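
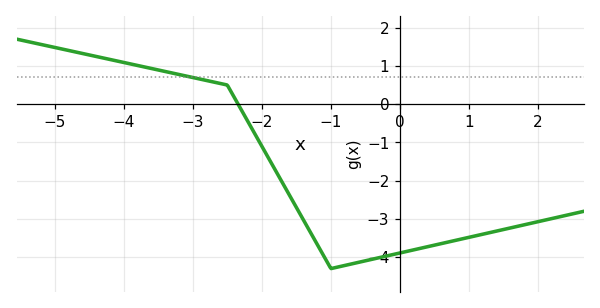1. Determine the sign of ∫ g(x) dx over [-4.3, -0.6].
negative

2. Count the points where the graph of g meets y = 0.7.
1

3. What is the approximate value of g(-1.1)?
-4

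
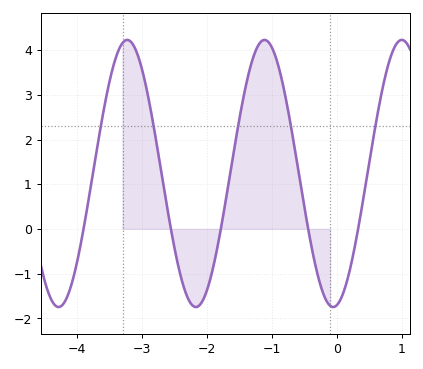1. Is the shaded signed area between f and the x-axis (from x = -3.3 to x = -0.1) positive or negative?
positive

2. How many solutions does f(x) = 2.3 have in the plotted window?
5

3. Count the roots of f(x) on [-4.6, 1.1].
5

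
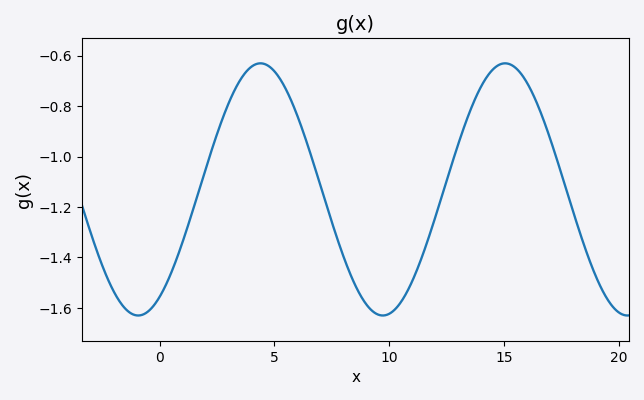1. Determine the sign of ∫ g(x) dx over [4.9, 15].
negative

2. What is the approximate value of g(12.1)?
-1.22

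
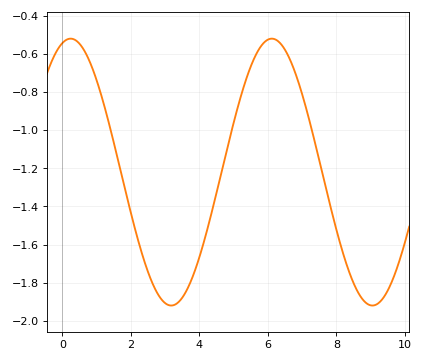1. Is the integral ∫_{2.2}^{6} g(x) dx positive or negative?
negative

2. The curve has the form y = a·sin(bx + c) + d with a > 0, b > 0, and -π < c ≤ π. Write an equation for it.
y = 0.7sin(1.1x + 1.3) - 1.22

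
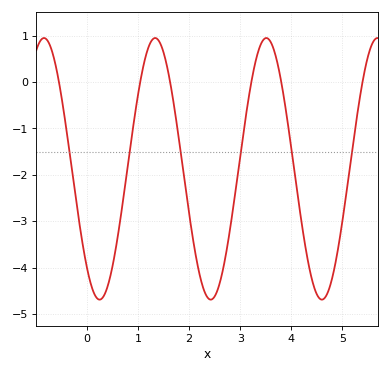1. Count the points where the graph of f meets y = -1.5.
6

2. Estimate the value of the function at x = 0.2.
-4.7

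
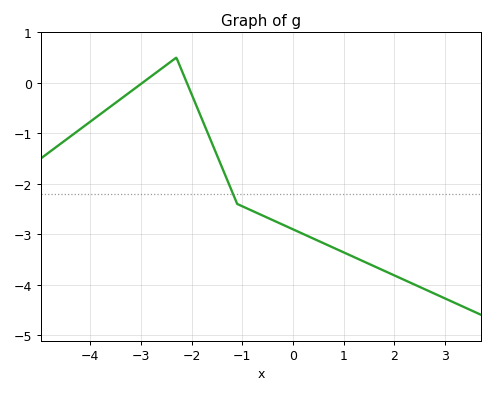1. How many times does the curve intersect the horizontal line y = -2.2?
1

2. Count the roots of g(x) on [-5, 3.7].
2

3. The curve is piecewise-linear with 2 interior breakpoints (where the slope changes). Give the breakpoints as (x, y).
(-2.3, 0.5); (-1.1, -2.4)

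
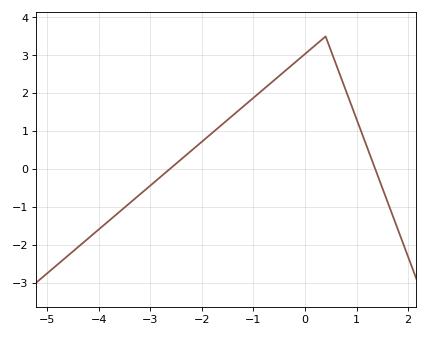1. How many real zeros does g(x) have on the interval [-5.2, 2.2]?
2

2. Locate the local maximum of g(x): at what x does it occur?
0.398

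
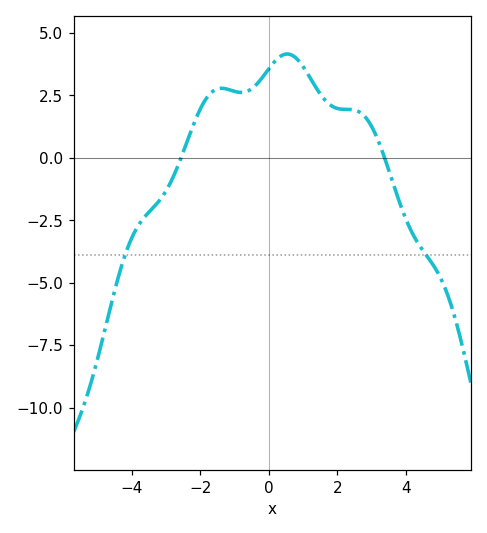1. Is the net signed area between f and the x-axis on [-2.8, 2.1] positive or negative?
positive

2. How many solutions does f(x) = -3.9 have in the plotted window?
2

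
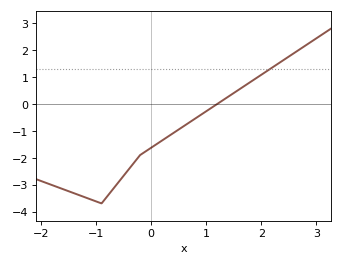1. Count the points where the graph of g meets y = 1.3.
1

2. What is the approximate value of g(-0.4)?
-2.41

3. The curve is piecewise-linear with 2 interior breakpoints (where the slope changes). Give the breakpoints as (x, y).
(-0.9, -3.7); (-0.2, -1.9)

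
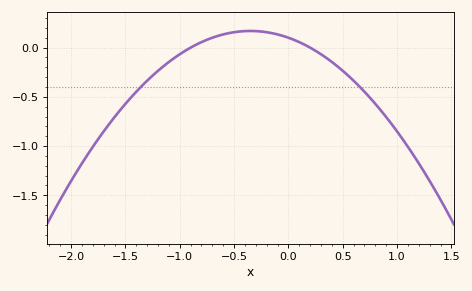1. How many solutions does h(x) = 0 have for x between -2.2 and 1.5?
2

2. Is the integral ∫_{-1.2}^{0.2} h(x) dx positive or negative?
positive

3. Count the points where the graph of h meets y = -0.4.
2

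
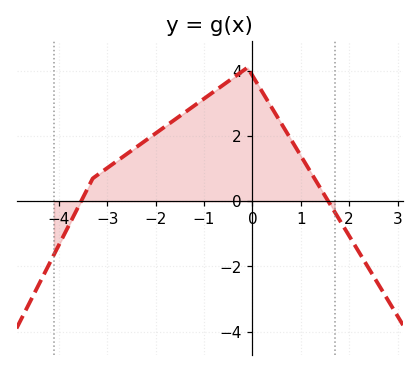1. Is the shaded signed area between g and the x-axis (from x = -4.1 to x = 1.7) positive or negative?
positive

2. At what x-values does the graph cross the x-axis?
-3.54, 1.57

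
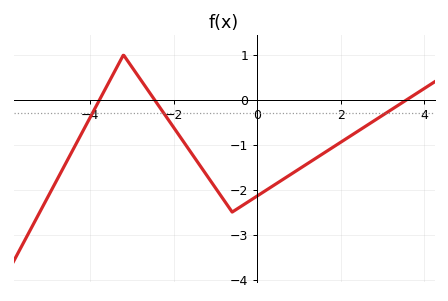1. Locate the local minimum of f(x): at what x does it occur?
-0.597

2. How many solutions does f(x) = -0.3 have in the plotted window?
3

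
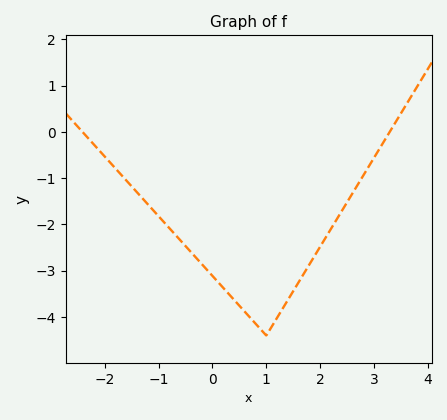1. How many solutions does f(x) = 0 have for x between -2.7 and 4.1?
2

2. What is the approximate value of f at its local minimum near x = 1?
-4.4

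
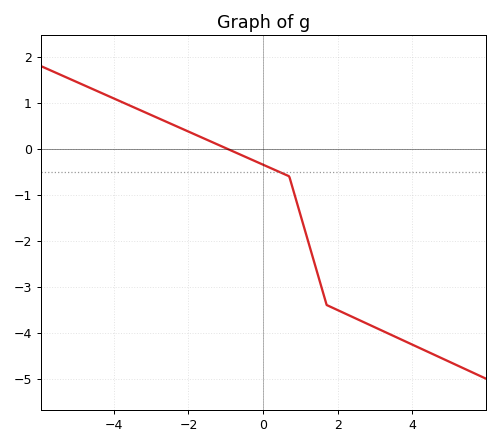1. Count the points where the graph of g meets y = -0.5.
1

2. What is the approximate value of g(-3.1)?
0.8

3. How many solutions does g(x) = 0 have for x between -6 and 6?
1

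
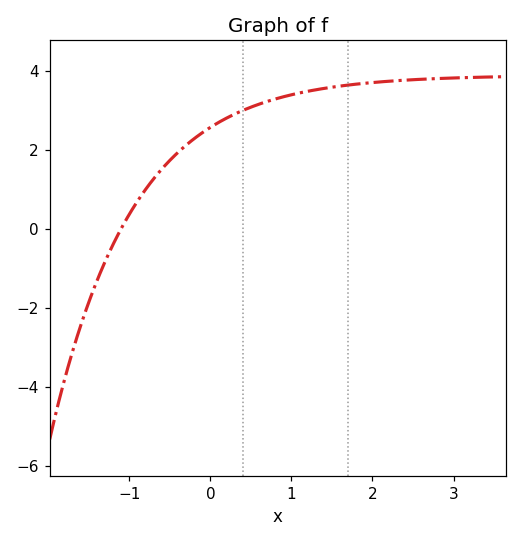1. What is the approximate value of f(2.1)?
3.72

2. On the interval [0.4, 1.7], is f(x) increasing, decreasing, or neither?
increasing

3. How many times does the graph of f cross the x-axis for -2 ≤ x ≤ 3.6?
1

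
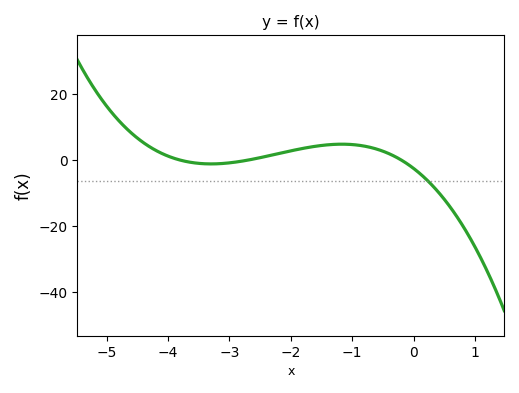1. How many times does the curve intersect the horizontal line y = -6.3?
1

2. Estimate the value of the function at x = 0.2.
-5.75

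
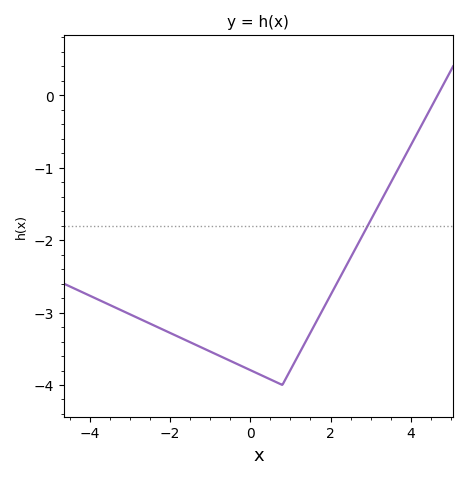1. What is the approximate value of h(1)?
-3.79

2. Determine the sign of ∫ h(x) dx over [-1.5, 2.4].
negative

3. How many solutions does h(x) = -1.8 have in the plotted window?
1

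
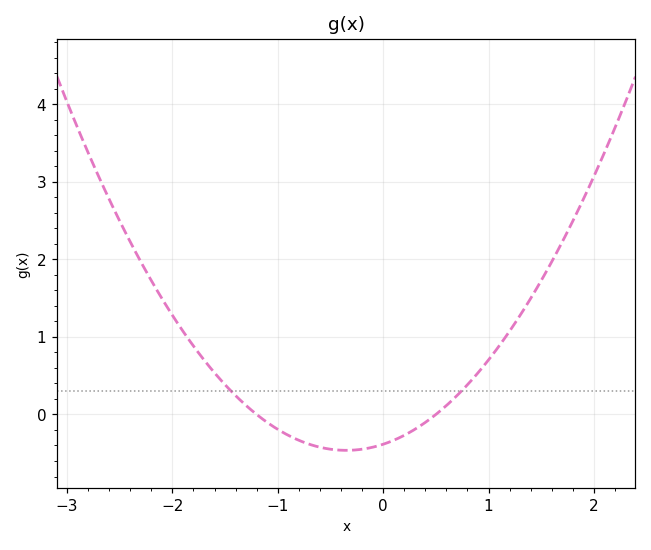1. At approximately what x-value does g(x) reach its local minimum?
-0.35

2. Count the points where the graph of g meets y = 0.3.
2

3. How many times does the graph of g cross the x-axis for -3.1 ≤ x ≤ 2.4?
2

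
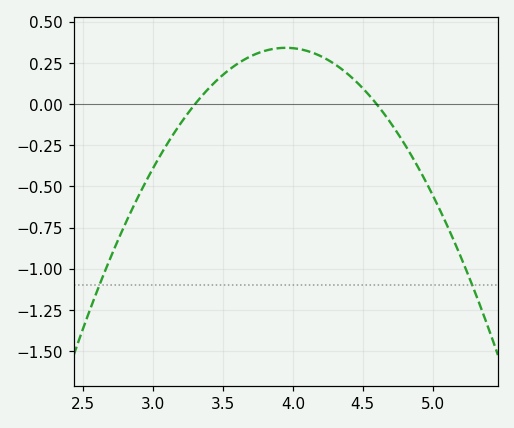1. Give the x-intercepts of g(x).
3.3, 4.6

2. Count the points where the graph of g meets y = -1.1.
2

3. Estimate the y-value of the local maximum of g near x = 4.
0.342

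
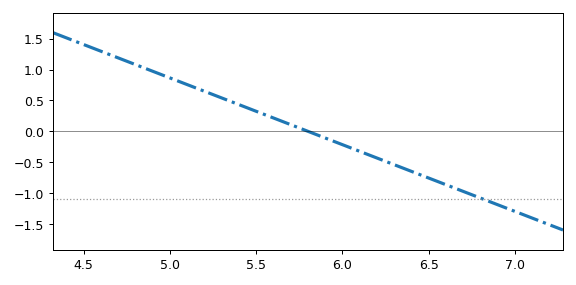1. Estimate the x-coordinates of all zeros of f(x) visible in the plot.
5.8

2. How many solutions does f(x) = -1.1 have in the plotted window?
1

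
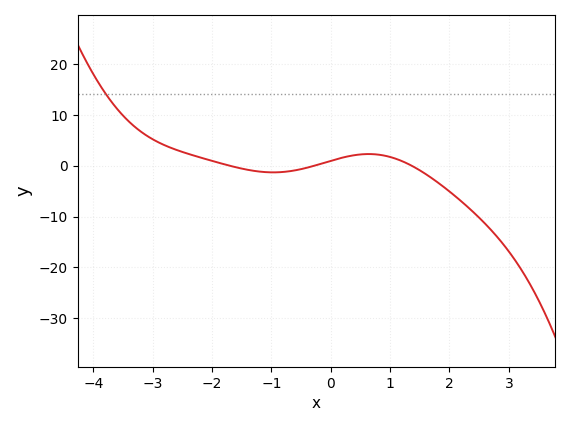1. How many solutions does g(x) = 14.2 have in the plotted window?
1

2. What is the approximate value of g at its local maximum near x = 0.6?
2.32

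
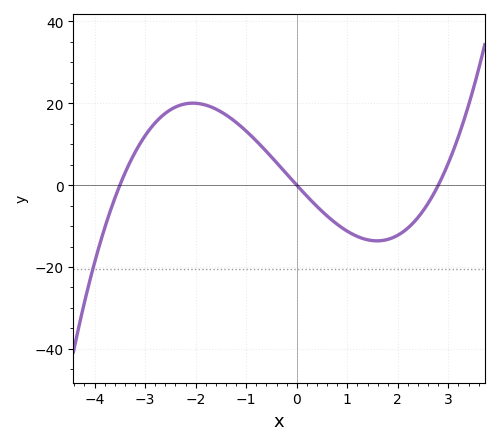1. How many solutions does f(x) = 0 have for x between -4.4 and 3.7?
3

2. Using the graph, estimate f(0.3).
-3.96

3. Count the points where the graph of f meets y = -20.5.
1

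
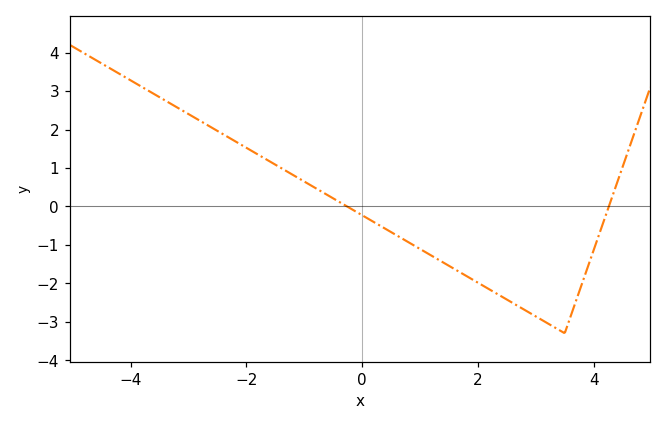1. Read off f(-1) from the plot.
0.646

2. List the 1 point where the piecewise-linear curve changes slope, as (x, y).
(3.5, -3.3)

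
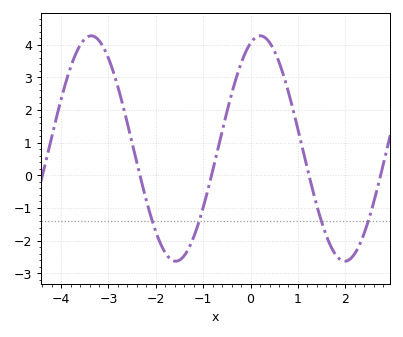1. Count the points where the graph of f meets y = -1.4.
4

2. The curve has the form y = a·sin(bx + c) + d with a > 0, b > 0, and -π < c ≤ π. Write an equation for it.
y = 3.45sin(1.8x + 1.2) + 0.82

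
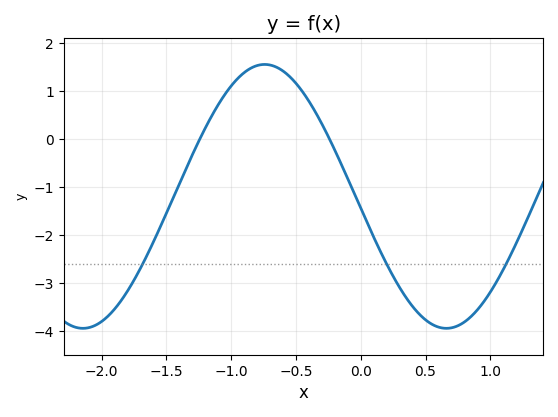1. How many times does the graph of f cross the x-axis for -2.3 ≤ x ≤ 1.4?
2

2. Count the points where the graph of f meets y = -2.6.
3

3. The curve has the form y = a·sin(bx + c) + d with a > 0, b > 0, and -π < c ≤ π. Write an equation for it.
y = 2.75sin(2.2x - 3.1) - 1.2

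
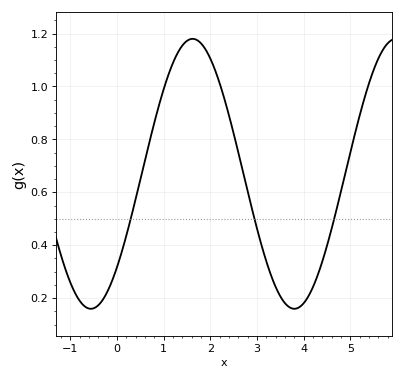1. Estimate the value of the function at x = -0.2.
0.228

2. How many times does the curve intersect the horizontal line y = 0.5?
3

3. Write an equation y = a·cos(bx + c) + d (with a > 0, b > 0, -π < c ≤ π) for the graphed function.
y = 0.51cos(1.44x - 2.33) + 0.67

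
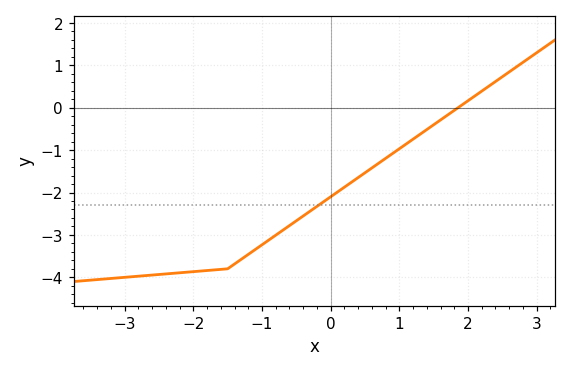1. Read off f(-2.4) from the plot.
-3.9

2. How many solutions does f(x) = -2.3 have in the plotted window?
1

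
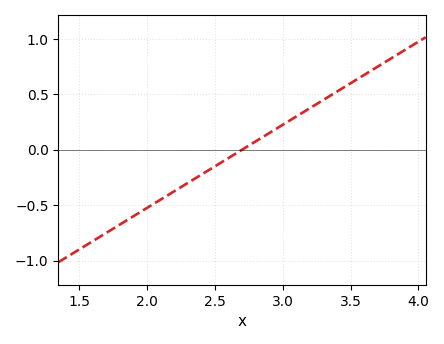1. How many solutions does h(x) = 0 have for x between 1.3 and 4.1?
1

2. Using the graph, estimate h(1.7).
-0.75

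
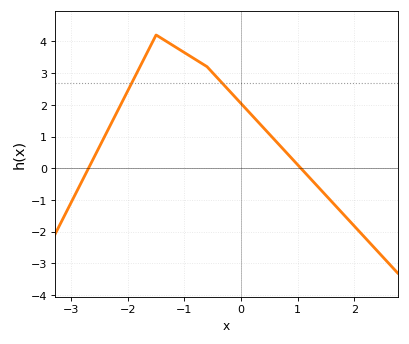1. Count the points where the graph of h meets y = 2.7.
2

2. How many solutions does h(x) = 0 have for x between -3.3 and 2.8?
2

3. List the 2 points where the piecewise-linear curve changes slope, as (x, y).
(-1.5, 4.2); (-0.6, 3.2)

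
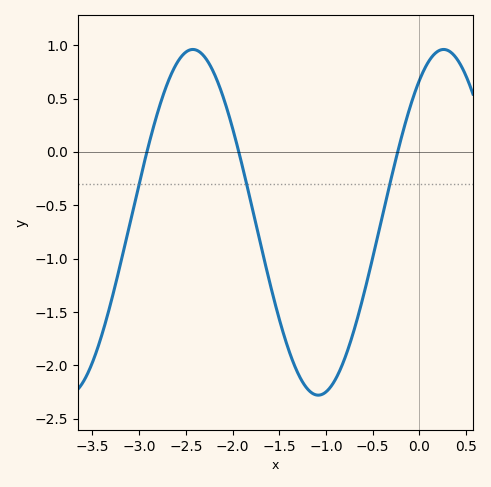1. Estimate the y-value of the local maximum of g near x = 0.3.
0.96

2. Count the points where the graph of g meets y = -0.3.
3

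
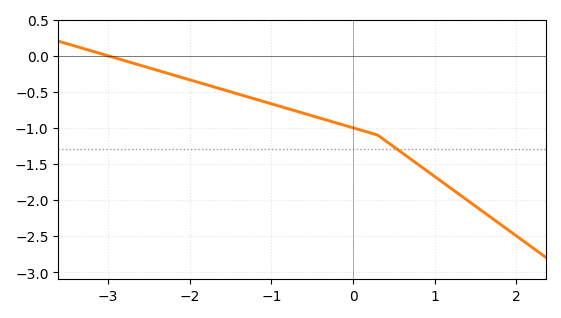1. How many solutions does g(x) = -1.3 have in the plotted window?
1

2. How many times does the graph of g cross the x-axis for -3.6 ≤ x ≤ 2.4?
1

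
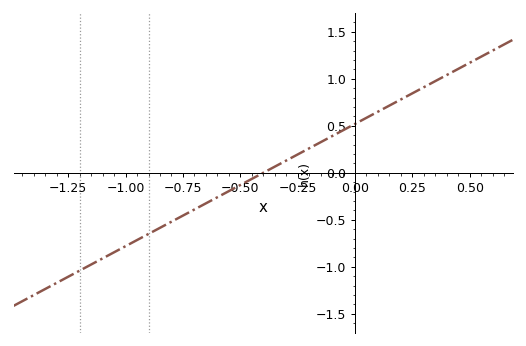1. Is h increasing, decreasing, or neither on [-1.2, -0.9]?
increasing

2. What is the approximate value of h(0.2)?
0.78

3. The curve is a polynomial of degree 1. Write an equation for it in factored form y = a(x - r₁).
y = 1.3(x + 0.4)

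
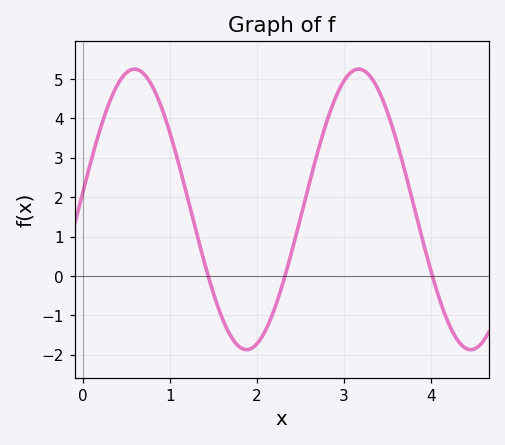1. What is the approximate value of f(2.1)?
-1.4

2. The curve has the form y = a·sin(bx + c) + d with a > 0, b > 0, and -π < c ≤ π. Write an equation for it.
y = 3.56sin(2.4x + 0.12) + 1.69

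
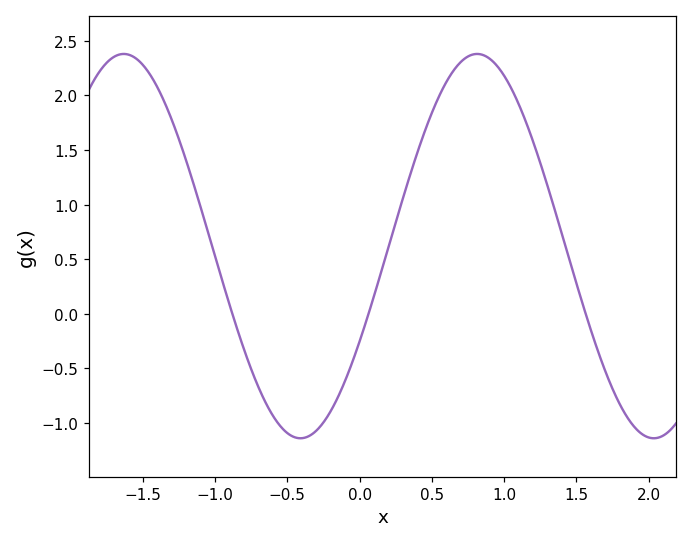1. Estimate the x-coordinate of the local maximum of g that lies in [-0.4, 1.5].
0.8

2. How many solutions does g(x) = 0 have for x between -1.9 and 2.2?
3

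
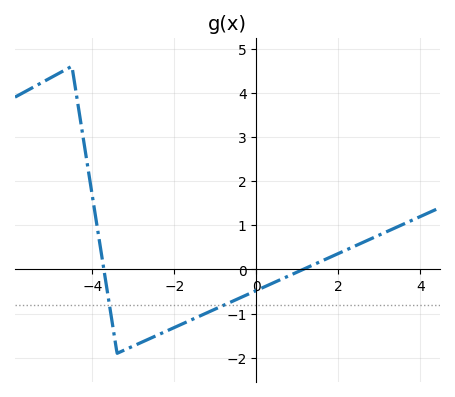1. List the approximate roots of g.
-3.72, 1.14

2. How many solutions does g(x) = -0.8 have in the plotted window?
2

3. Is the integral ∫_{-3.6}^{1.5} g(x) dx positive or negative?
negative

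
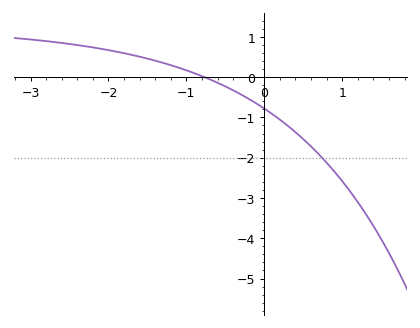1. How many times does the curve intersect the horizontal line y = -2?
1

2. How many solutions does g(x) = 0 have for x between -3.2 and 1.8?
1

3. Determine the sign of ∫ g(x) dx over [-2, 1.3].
negative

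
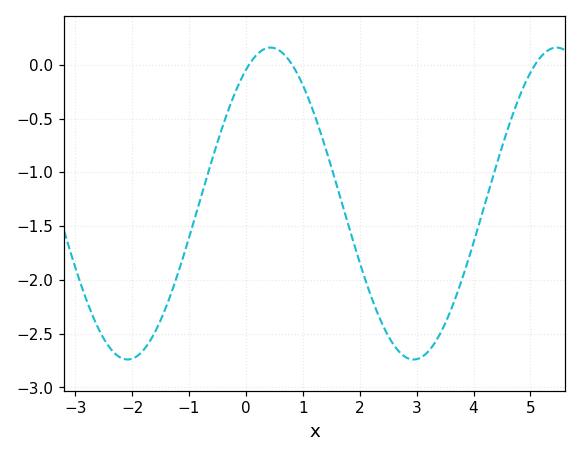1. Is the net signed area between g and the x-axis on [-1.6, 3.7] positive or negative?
negative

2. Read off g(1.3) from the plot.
-0.612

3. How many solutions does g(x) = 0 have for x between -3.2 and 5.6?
3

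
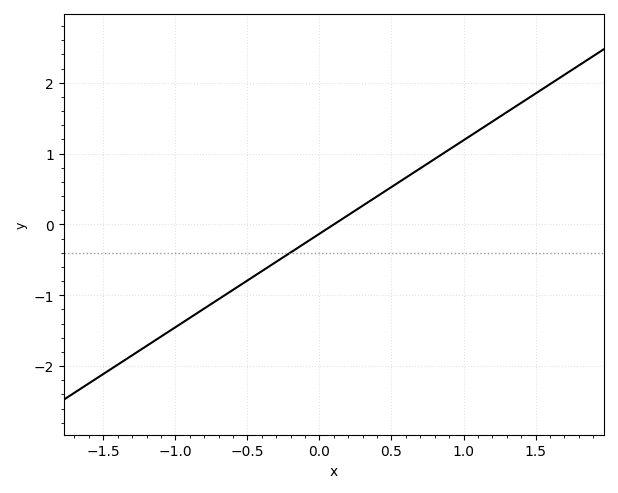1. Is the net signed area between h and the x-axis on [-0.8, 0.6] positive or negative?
negative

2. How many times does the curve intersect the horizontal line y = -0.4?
1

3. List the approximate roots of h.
0.1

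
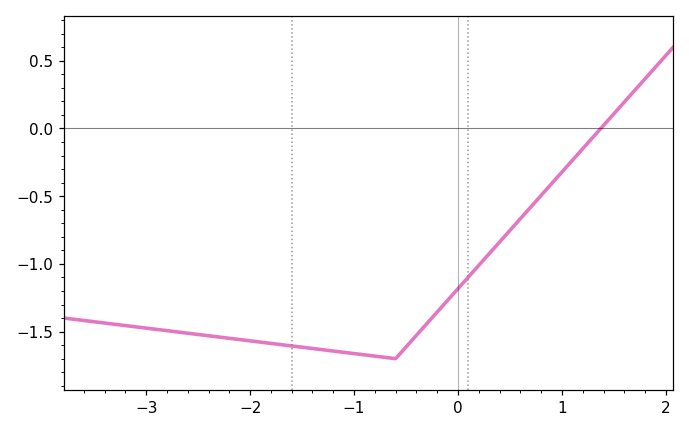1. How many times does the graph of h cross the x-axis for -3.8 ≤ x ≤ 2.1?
1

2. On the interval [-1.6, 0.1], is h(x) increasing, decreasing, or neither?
neither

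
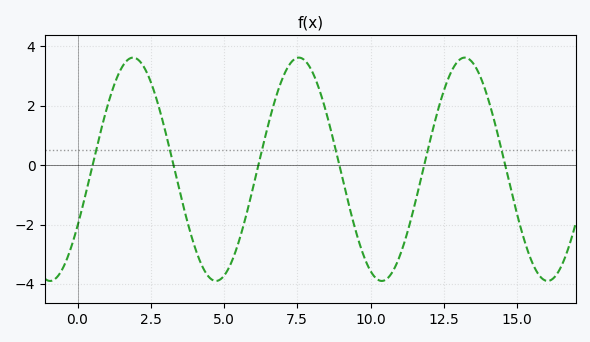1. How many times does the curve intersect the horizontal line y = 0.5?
6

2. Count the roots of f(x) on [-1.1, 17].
6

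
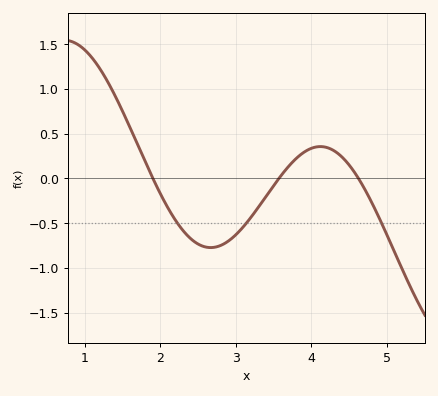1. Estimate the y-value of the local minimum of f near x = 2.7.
-0.773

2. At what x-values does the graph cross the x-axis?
1.9, 3.57, 4.63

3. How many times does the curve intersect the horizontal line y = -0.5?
3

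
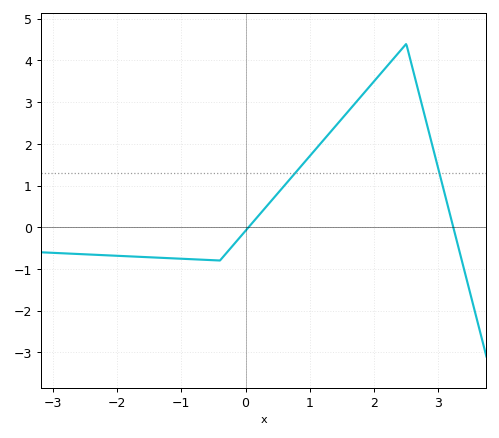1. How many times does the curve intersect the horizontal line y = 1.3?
2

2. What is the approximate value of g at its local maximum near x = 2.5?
4.4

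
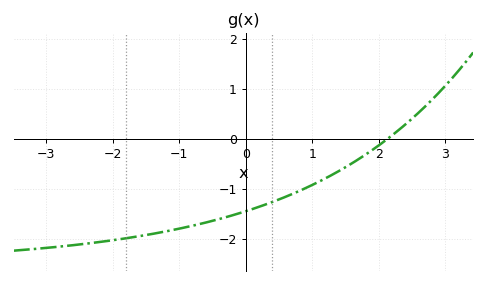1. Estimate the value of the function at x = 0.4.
-1.26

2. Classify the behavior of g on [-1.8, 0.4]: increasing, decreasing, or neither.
increasing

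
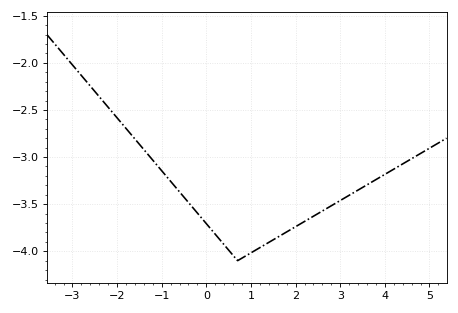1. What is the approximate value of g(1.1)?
-4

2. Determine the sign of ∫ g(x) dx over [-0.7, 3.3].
negative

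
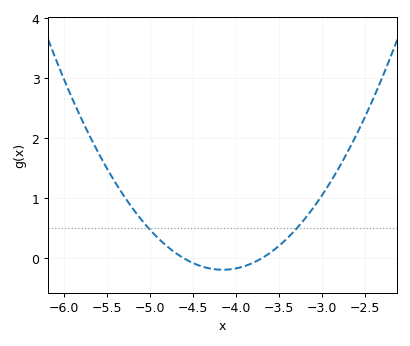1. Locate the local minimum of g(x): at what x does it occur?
-4.15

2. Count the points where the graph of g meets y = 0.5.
2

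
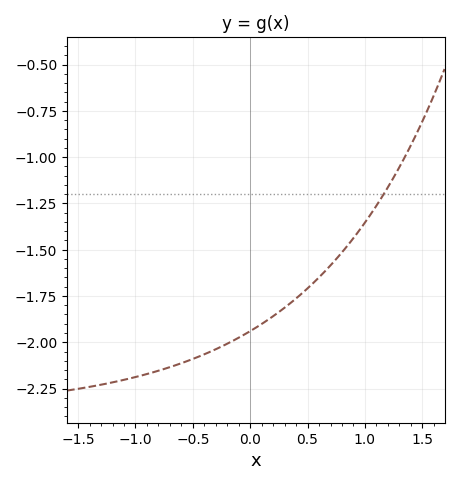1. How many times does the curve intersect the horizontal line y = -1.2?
1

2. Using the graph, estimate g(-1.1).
-2.2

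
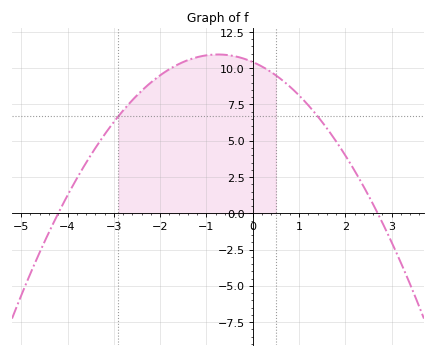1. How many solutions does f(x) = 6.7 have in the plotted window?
2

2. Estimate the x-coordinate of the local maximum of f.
-0.75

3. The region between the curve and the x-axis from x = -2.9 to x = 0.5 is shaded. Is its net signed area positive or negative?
positive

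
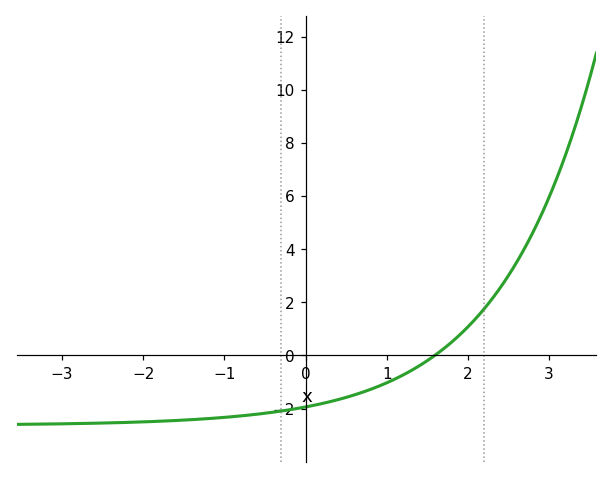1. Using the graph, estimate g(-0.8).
-2.28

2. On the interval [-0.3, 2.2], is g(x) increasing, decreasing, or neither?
increasing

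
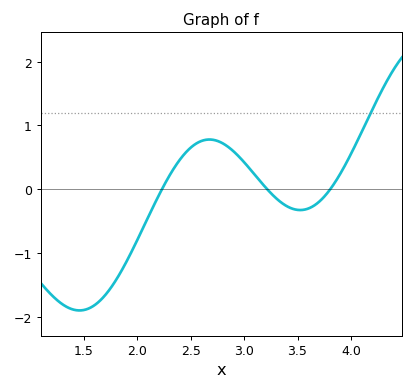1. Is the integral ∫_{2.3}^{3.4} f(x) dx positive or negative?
positive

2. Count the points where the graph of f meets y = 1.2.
1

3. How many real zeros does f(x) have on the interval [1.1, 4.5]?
3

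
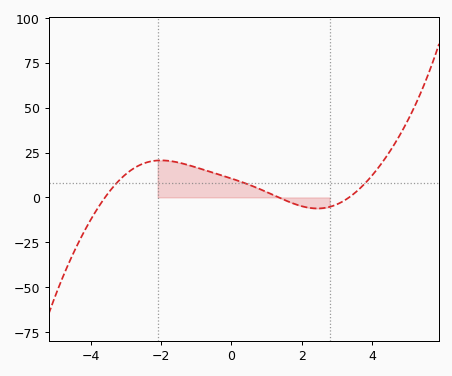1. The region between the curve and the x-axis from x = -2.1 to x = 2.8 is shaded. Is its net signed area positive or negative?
positive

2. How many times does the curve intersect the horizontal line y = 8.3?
3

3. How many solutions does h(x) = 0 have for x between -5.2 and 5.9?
3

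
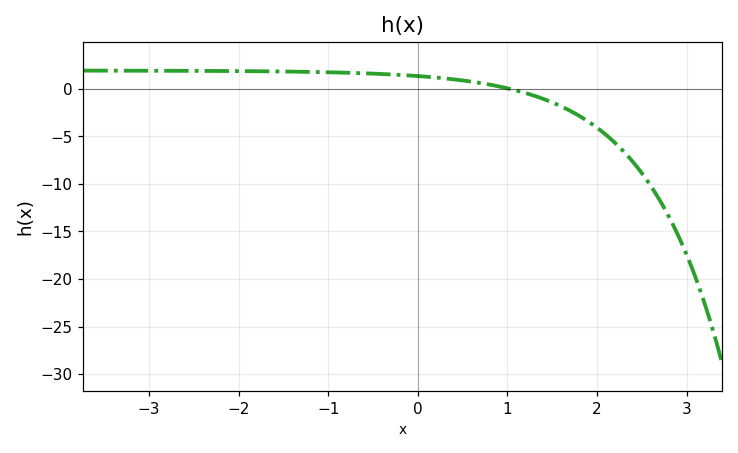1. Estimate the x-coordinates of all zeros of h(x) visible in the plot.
1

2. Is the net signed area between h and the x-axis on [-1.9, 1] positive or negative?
positive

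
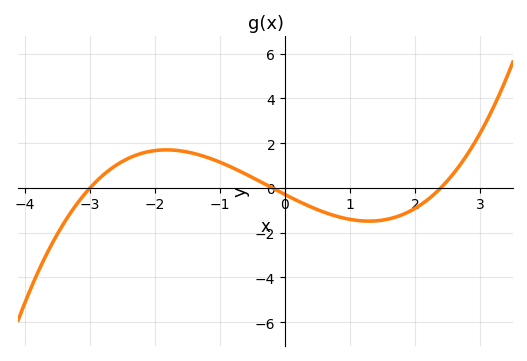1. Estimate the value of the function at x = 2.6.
0.659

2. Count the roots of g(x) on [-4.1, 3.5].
3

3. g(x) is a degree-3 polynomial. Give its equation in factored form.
y = 0.21(x + 3)(x + 0.2)(x - 2.4)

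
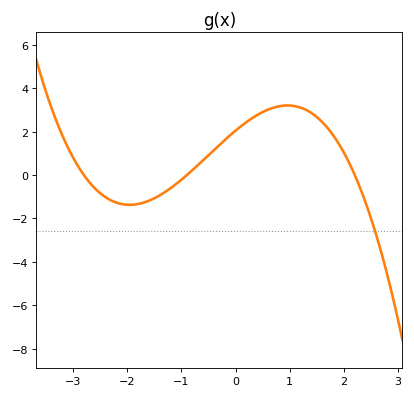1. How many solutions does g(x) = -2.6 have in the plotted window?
1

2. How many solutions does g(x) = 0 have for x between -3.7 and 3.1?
3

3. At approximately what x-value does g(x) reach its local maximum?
0.957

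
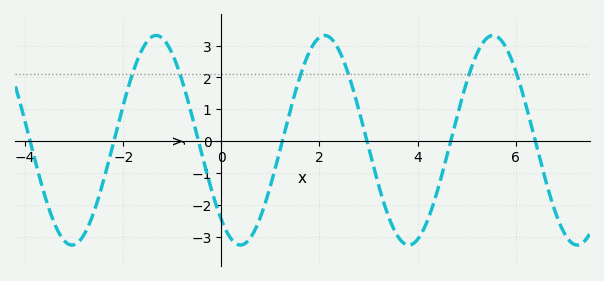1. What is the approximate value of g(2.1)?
3.32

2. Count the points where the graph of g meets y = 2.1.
6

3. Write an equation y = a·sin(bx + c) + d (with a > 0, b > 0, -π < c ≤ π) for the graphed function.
y = 3.29sin(1.83x - 2.28) + 0.03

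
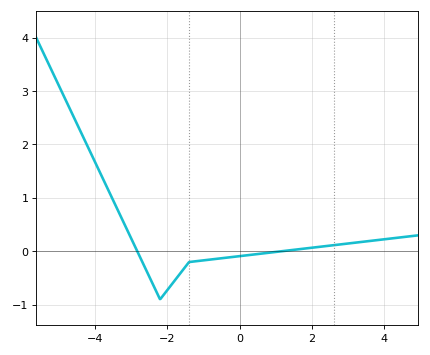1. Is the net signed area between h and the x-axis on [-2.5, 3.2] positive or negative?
negative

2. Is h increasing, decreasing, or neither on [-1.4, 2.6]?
increasing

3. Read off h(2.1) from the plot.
0.076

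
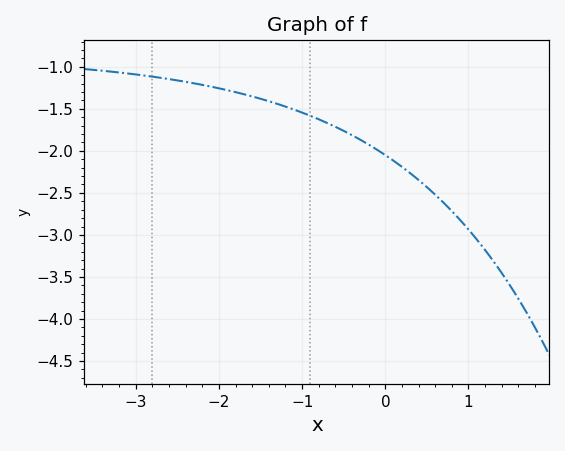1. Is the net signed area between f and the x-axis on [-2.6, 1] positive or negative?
negative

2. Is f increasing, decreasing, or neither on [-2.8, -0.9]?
decreasing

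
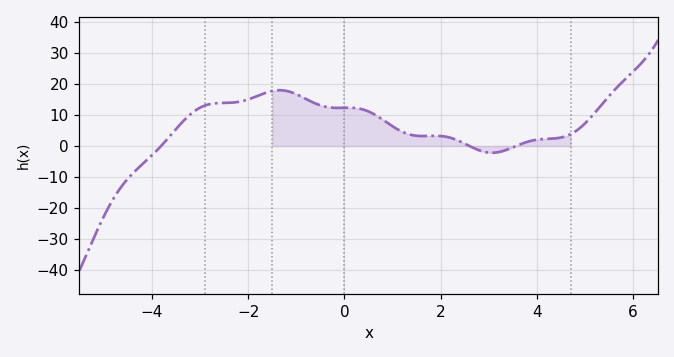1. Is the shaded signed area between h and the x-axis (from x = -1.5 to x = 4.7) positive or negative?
positive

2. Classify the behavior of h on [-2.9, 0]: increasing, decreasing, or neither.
neither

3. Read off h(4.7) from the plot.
3.81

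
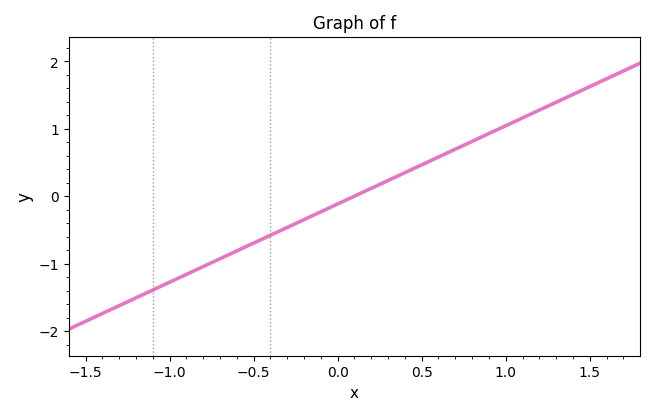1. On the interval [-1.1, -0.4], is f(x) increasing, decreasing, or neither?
increasing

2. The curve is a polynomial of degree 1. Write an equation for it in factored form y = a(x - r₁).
y = 1.16(x - 0.1)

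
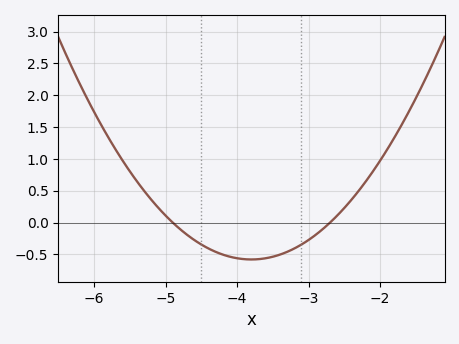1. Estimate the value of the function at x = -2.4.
0.36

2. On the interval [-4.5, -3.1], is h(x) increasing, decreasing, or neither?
neither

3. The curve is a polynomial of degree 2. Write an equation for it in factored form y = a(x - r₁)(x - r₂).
y = 0.48(x + 4.9)(x + 2.7)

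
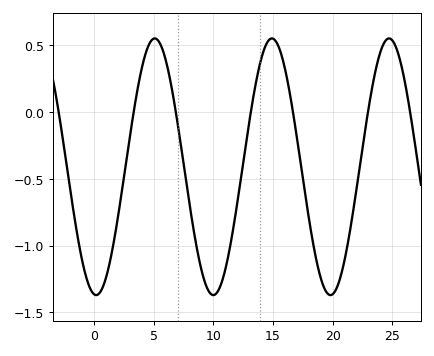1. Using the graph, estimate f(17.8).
-0.7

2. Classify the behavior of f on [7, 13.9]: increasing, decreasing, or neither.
neither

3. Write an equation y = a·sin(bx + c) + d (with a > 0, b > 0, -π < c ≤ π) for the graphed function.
y = 0.96sin(0.64x - 1.7) - 0.41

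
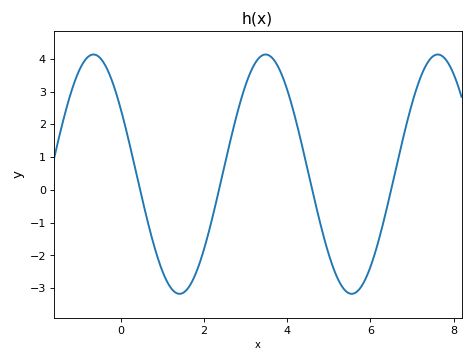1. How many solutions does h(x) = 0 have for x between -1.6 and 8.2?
4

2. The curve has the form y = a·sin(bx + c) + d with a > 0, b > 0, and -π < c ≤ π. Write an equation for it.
y = 3.65sin(1.52x + 2.56) + 0.48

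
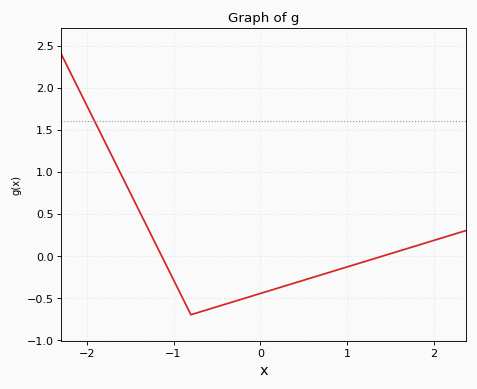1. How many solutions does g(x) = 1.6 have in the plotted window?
1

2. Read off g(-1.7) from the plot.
1.17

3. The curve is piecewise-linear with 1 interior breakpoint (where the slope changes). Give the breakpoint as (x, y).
(-0.8, -0.7)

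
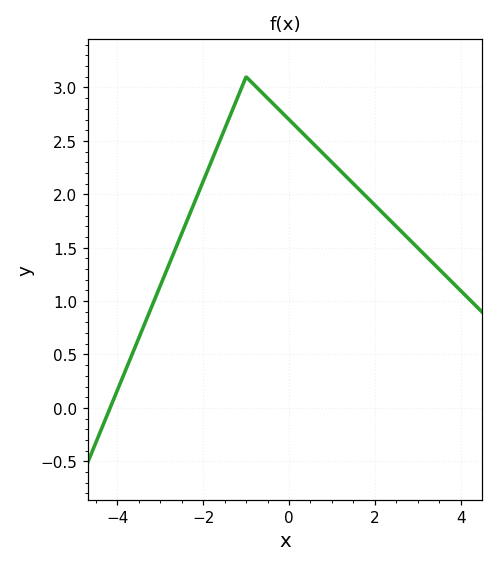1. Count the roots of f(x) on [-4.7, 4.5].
1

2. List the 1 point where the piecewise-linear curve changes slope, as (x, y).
(-1, 3.1)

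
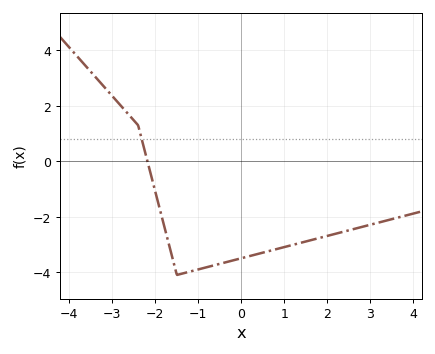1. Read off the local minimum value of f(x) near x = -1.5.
-4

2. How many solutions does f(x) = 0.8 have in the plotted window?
1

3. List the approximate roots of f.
-2.2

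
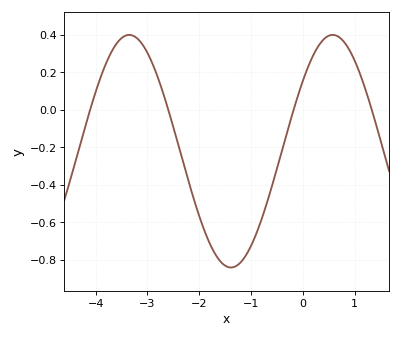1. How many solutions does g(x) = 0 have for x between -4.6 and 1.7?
4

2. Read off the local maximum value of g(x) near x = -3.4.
0.4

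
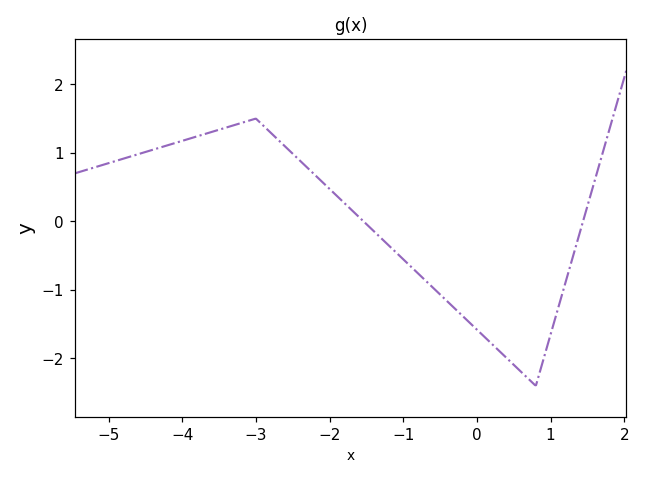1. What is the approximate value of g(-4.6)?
0.98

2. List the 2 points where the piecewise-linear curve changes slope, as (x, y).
(-3, 1.5); (0.8, -2.4)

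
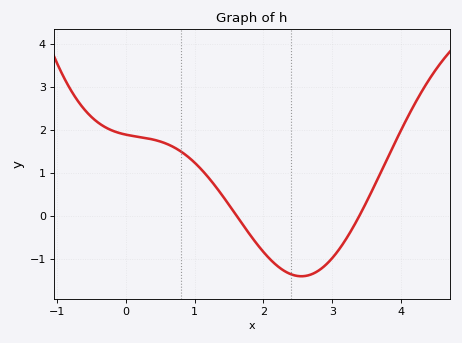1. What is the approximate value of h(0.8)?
1.5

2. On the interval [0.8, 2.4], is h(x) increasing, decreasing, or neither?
decreasing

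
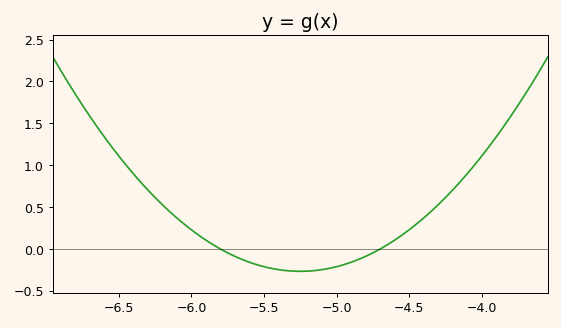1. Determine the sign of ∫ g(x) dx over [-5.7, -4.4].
negative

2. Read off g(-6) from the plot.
0.25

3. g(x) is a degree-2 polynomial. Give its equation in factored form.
y = 0.88(x + 5.8)(x + 4.7)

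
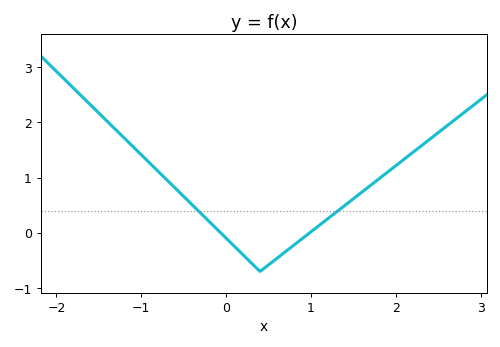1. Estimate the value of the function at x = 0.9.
-0.1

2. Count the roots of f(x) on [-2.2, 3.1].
2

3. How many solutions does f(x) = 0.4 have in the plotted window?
2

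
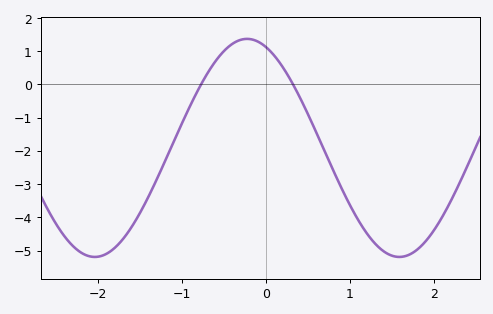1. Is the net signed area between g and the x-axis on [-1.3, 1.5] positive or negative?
negative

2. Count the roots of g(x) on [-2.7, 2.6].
2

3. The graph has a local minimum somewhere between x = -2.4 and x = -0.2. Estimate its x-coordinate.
-2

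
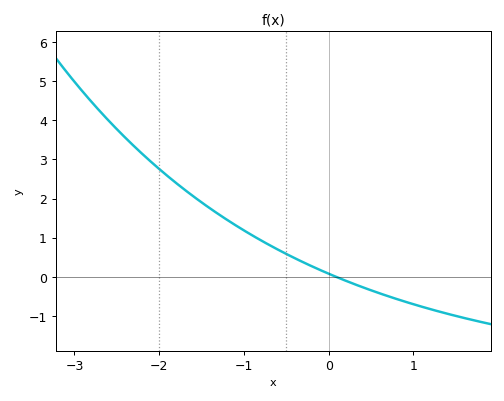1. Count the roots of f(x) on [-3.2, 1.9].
1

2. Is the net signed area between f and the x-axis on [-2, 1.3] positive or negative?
positive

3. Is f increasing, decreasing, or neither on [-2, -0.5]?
decreasing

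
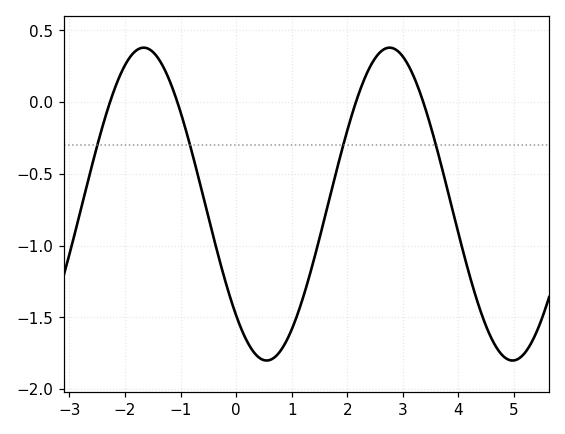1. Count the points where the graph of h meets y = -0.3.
4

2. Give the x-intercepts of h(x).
-2.27, -1.06, 2.16, 3.37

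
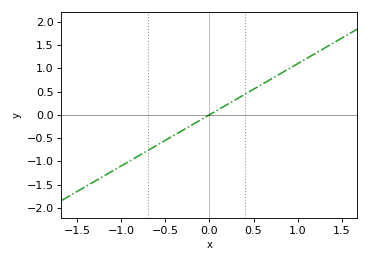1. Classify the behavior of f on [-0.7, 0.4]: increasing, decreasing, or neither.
increasing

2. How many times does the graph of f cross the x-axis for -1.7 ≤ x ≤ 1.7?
1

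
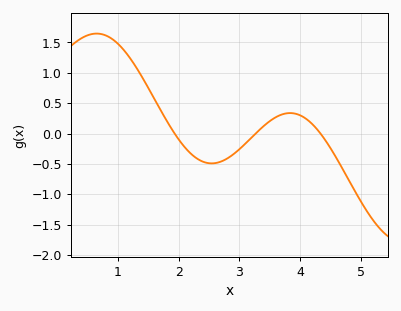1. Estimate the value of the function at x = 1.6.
0.567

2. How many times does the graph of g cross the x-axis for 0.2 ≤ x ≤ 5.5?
3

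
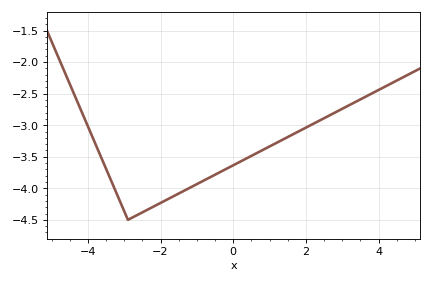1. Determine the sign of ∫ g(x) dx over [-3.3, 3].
negative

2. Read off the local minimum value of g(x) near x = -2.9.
-4.5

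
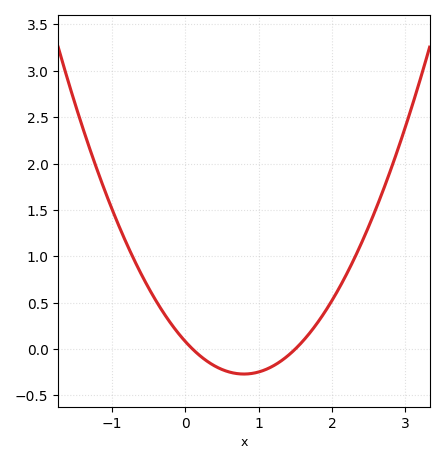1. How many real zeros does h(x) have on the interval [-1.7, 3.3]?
2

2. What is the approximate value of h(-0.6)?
0.809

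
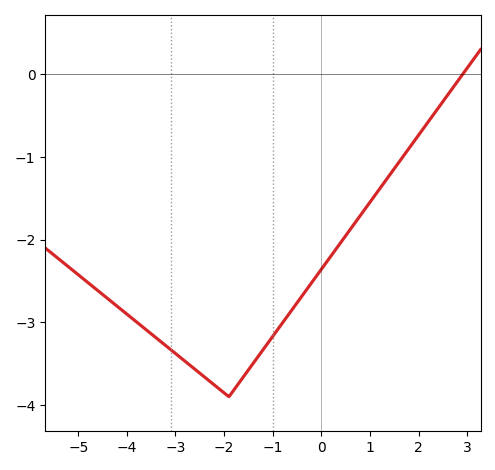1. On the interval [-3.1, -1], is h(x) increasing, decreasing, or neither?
neither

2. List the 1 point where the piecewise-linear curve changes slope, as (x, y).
(-1.9, -3.9)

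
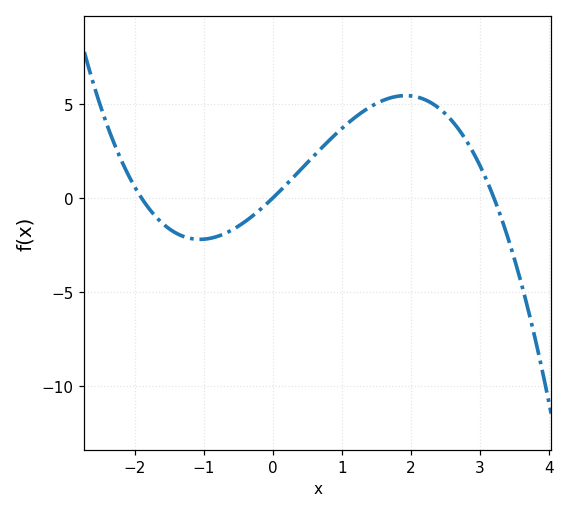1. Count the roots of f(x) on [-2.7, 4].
3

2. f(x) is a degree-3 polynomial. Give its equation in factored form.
y = -0.58(x + 1.9)(x - 0)(x - 3.2)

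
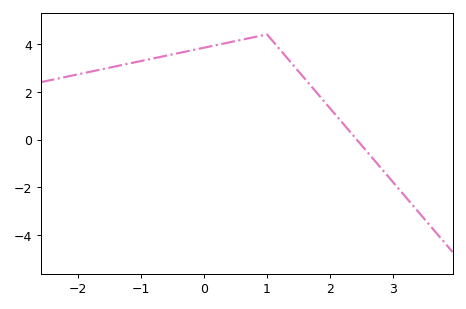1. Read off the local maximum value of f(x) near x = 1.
4.4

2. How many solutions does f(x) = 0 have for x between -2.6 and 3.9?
1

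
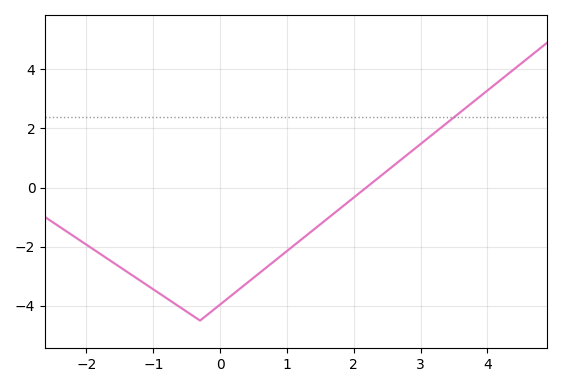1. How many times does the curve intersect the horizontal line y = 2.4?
1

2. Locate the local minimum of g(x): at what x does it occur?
-0.301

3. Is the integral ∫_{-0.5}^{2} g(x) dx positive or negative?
negative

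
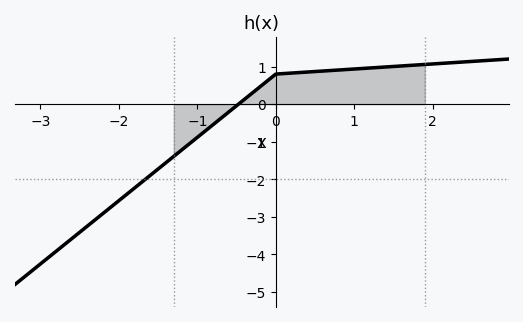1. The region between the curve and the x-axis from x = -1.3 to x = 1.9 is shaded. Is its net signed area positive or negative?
positive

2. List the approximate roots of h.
-0.5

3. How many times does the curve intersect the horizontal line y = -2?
1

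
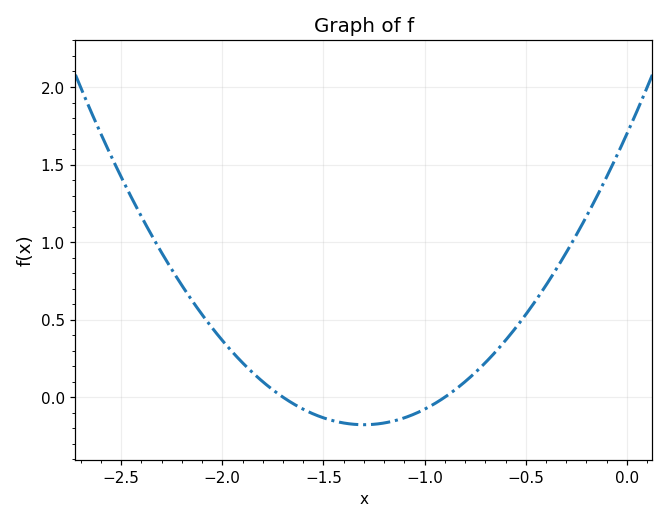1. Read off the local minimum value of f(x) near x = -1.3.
-0.2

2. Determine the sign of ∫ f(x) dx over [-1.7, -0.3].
positive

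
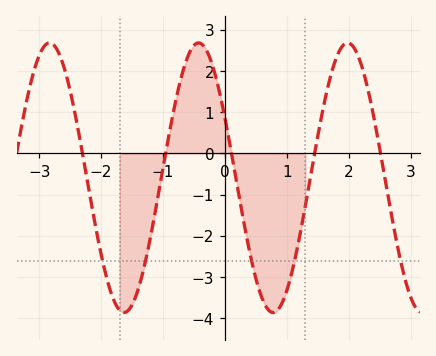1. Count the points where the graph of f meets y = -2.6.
5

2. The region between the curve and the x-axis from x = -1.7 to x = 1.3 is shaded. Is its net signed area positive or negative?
negative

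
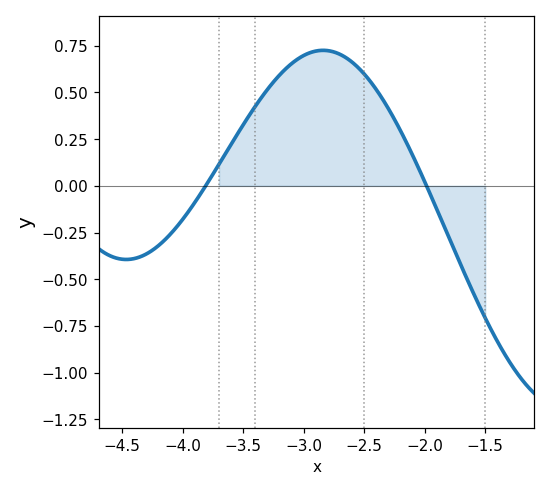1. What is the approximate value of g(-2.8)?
0.7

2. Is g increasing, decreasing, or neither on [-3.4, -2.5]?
neither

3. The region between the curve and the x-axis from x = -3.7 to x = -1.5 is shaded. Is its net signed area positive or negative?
positive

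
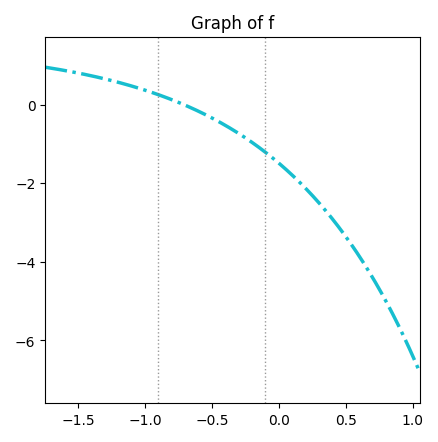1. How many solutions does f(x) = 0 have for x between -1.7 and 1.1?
1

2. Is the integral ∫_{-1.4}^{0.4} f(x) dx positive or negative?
negative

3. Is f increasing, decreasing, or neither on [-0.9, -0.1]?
decreasing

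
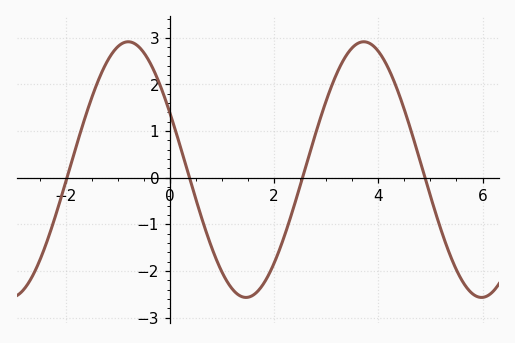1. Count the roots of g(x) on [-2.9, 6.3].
4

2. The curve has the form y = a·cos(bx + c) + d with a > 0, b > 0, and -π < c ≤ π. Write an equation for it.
y = 2.74cos(1.39x + 1.11) + 0.17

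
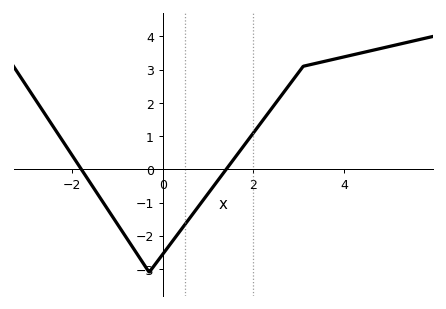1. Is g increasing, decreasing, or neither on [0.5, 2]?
increasing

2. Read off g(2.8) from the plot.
2.55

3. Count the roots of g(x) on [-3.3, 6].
2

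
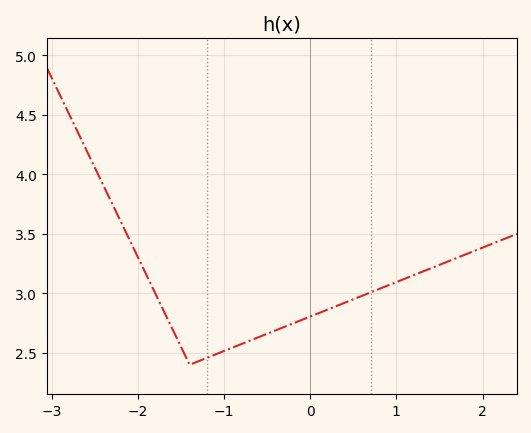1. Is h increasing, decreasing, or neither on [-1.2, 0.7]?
increasing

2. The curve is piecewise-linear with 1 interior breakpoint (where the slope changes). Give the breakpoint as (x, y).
(-1.4, 2.4)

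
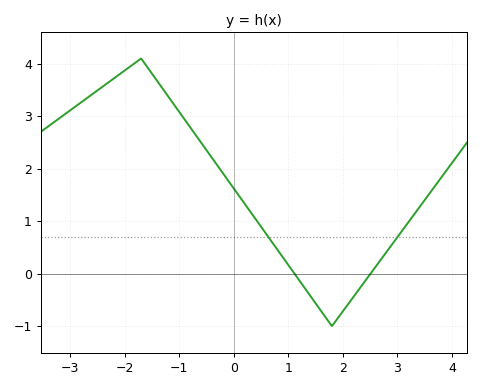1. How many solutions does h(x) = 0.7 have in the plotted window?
2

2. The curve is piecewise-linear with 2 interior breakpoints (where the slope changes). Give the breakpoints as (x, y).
(-1.7, 4.1); (1.8, -1)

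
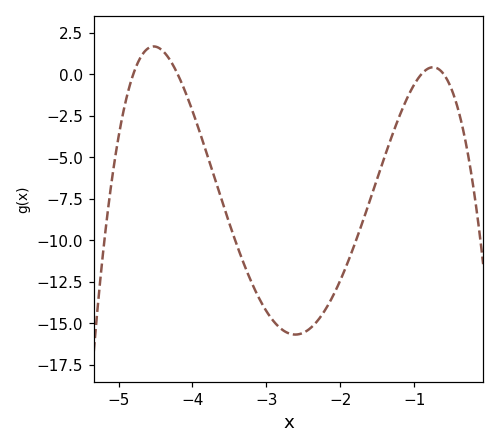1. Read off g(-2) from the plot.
-12.5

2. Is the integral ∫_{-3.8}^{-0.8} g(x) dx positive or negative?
negative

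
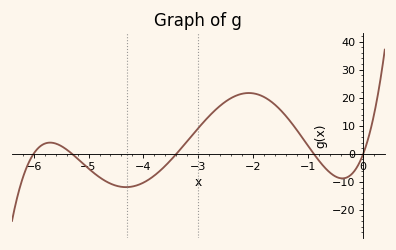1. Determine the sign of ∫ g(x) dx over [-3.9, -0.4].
positive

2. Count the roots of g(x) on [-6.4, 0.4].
5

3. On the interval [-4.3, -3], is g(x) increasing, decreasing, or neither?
increasing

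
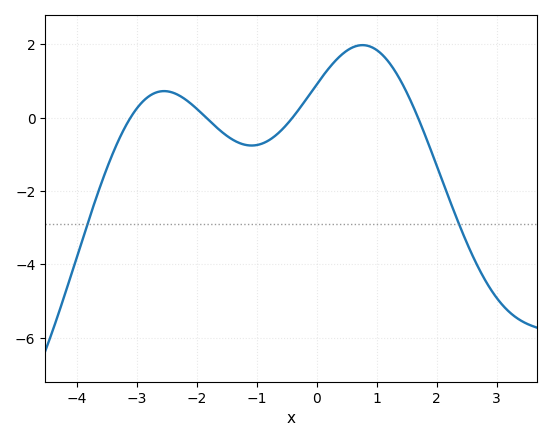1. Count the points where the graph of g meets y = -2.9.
2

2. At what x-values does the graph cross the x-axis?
-3.2, -1.8, -0.4, 1.6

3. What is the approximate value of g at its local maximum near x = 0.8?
2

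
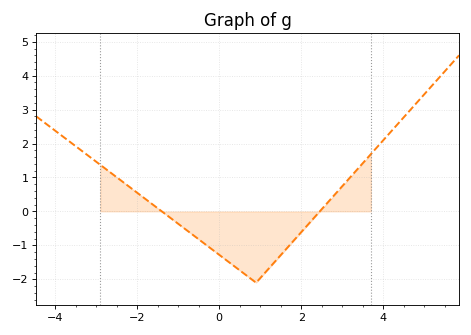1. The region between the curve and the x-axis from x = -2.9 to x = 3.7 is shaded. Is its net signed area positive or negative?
negative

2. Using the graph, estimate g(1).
-2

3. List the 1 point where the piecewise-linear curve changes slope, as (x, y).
(0.9, -2.1)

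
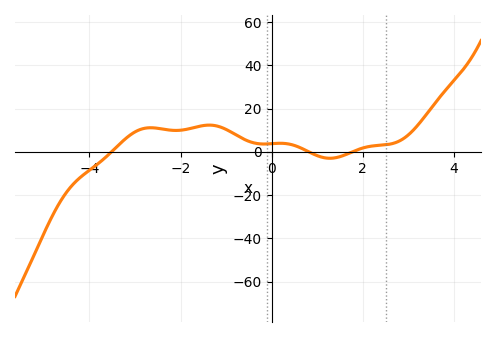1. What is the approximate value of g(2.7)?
4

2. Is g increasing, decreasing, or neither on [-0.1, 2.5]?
neither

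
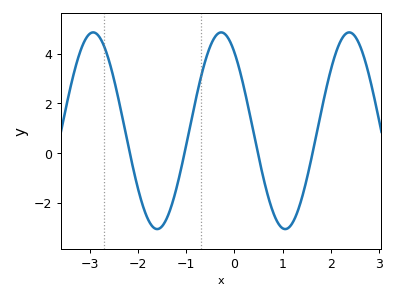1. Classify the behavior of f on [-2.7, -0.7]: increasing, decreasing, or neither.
neither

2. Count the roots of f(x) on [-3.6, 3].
4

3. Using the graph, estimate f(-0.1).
4.52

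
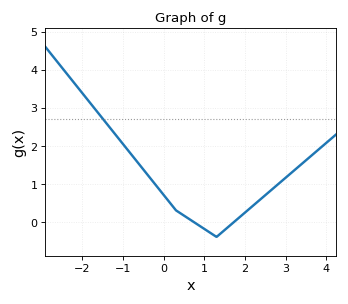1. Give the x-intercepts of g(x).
0.7, 1.7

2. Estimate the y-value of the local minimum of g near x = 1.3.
-0.4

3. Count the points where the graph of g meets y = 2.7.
1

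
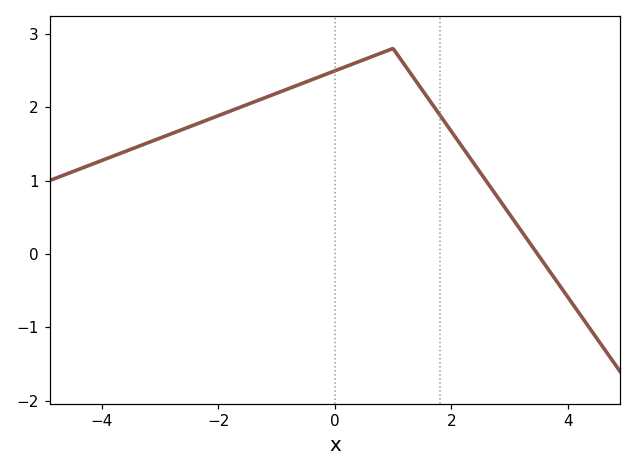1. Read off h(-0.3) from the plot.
2.4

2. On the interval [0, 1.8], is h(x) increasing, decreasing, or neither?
neither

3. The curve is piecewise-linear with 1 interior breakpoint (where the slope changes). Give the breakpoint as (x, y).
(1, 2.8)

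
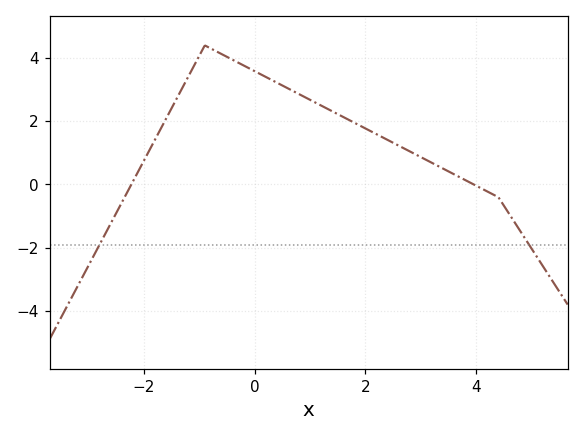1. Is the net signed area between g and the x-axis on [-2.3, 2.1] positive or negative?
positive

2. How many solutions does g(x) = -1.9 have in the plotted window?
2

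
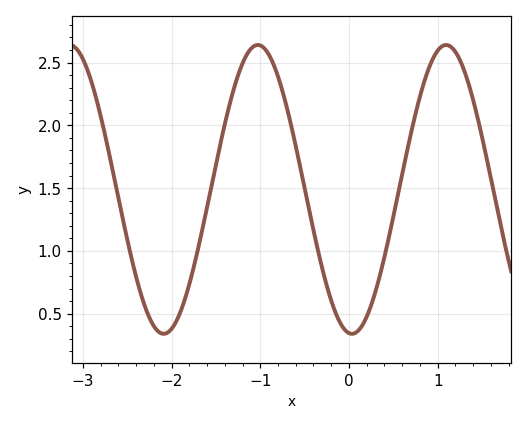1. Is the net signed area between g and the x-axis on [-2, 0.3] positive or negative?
positive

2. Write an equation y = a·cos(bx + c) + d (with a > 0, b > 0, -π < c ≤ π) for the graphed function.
y = 1.15cos(3x + 3) + 1.49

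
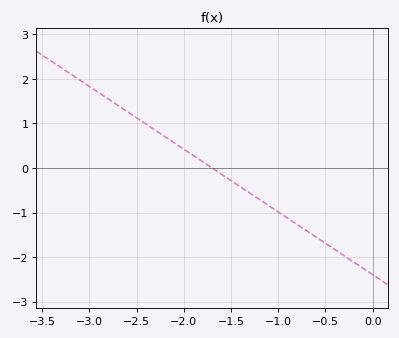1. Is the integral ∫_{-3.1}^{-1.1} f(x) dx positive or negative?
positive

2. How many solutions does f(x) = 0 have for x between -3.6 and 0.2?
1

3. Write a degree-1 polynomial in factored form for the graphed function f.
y = -1.41(x + 1.7)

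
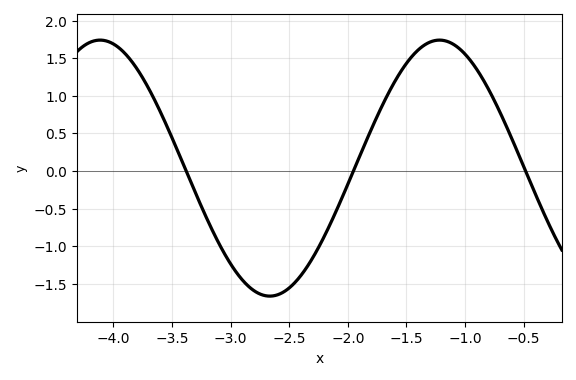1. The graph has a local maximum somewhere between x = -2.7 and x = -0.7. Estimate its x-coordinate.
-1.2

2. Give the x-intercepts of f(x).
-3.4, -2, -0.5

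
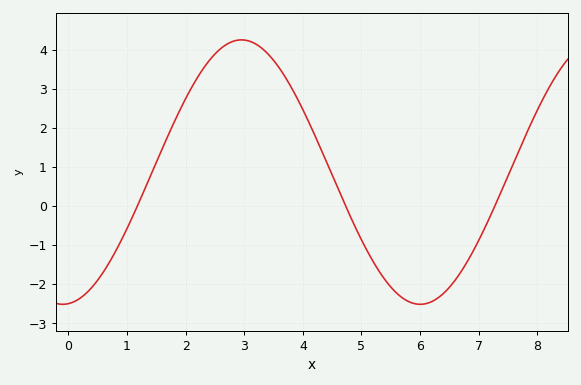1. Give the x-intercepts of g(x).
1.2, 4.8, 7.2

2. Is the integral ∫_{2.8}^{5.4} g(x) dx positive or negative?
positive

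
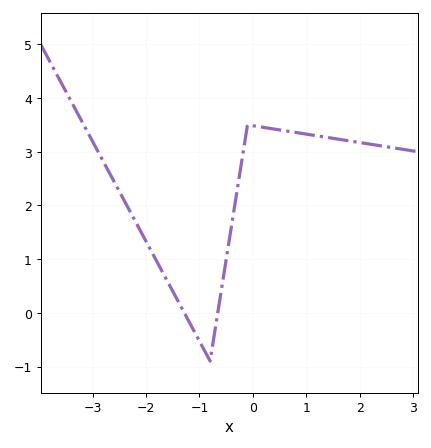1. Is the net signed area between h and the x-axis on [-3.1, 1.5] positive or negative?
positive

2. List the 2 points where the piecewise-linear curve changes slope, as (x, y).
(-0.8, -0.9); (-0.1, 3.5)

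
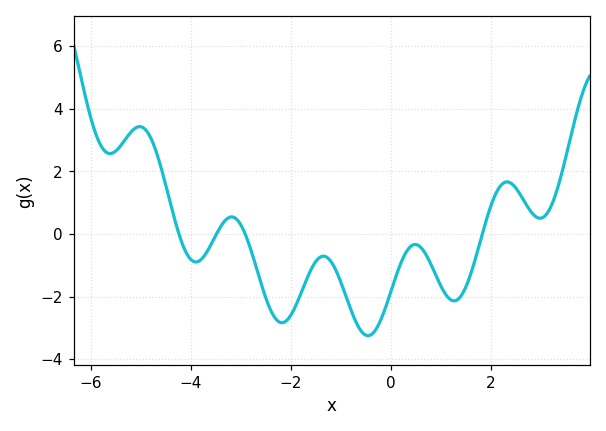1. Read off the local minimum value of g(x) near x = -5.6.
2.57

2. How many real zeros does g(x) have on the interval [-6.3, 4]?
4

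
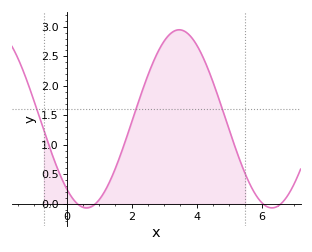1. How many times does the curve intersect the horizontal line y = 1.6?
3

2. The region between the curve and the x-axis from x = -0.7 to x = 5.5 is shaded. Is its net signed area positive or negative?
positive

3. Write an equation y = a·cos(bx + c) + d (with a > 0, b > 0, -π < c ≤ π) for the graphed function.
y = 1.51cos(1.1x + 2.47) + 1.44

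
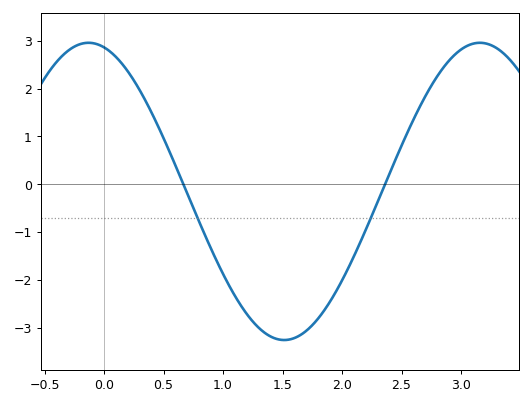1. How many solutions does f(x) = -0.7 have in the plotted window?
2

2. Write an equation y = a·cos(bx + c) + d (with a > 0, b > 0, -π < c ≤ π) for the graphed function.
y = 3.11cos(1.9x + 0.25) - 0.15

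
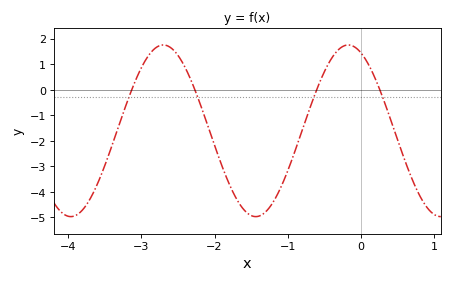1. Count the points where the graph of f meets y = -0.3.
4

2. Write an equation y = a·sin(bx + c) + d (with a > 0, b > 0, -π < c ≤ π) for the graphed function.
y = 3.36sin(2.49x + 2.01) - 1.61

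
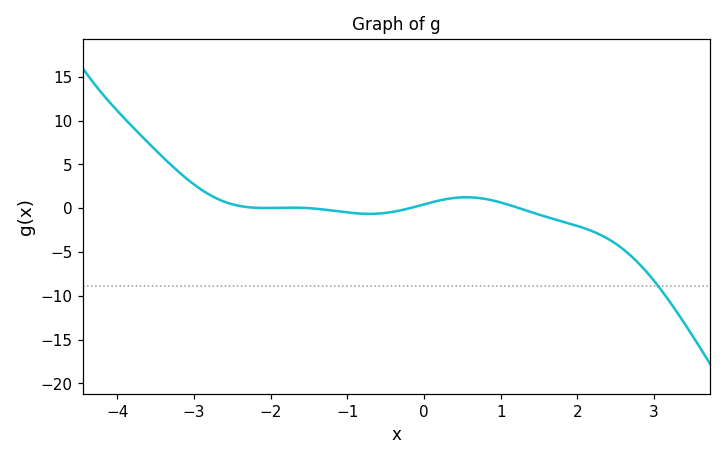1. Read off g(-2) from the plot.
0.029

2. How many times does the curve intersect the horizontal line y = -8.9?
1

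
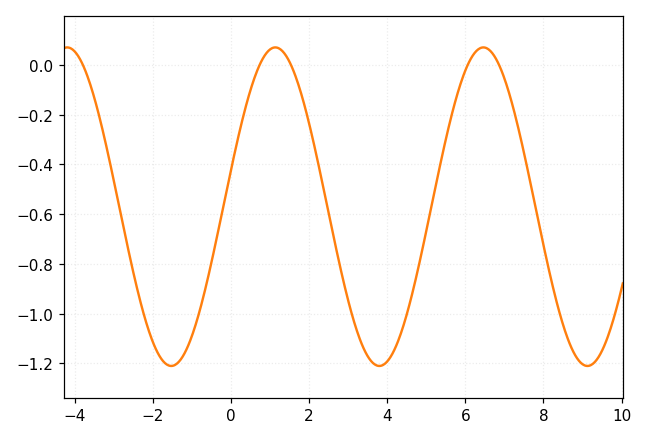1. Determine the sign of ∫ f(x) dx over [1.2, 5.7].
negative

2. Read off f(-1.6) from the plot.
-1.2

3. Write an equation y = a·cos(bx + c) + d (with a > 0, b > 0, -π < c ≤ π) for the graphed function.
y = 0.64cos(1.2x - 1.3) - 0.57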